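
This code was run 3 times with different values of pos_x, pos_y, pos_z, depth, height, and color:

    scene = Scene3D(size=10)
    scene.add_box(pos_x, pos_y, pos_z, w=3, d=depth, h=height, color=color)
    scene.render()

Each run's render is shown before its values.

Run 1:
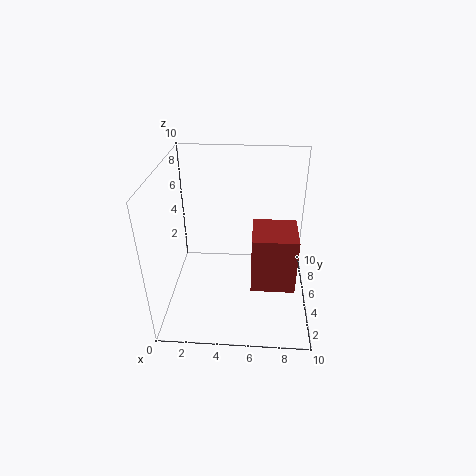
pos_x = 6, pos_y = 3, pos_z = 2, depth = 3, height = 4, color = 'brown'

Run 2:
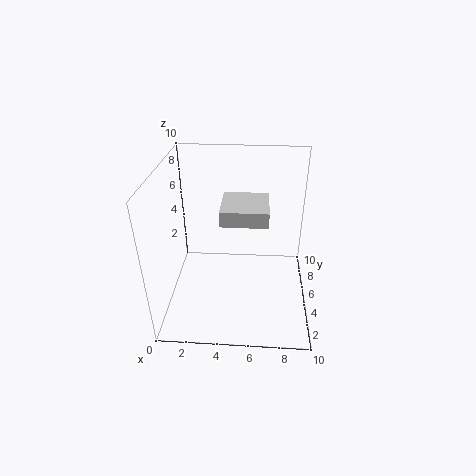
pos_x = 4, pos_y = 3, pos_z = 7, depth = 3, height = 1, color = 'lightgray'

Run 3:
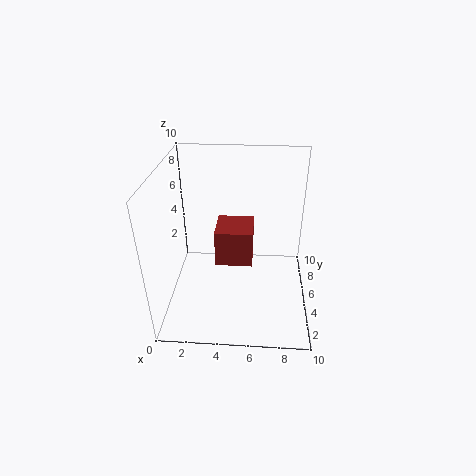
pos_x = 3, pos_y = 7, pos_z = 1, depth = 3, height = 3, color = 'brown'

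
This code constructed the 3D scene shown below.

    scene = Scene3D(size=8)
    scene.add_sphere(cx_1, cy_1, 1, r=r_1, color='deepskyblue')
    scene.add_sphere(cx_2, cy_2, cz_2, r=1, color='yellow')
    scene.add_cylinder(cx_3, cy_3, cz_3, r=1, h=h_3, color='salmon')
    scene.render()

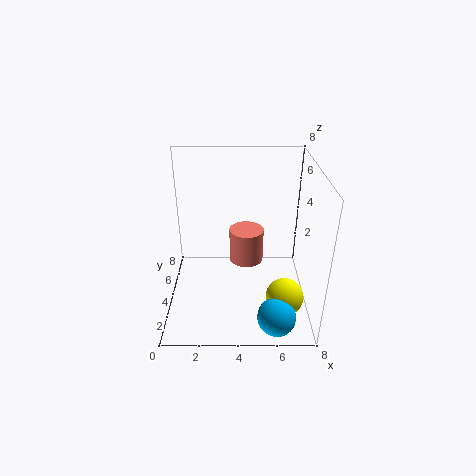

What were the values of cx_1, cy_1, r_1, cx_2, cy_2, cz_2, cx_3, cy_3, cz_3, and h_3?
cx_1 = 6; cy_1 = 1; r_1 = 1; cx_2 = 6.5; cy_2 = 2; cz_2 = 1.5; cx_3 = 4.5; cy_3 = 5; cz_3 = 2; h_3 = 2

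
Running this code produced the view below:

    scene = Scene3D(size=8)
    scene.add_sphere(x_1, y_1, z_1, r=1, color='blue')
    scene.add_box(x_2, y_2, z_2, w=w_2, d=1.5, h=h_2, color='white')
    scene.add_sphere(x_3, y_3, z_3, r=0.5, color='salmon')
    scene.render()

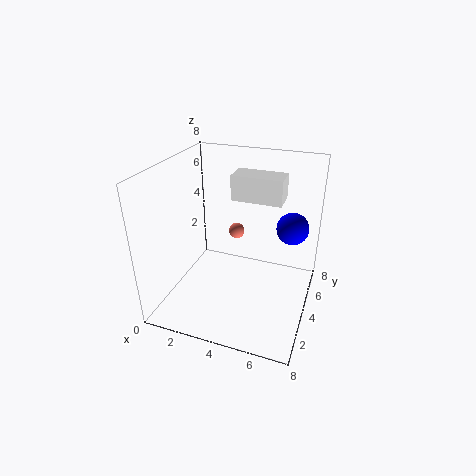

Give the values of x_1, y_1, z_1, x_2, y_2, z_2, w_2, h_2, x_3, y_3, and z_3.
x_1 = 6.5
y_1 = 7
z_1 = 3.5
x_2 = 3
y_2 = 5.5
z_2 = 5.5
w_2 = 3
h_2 = 1.5
x_3 = 3
y_3 = 6.5
z_3 = 3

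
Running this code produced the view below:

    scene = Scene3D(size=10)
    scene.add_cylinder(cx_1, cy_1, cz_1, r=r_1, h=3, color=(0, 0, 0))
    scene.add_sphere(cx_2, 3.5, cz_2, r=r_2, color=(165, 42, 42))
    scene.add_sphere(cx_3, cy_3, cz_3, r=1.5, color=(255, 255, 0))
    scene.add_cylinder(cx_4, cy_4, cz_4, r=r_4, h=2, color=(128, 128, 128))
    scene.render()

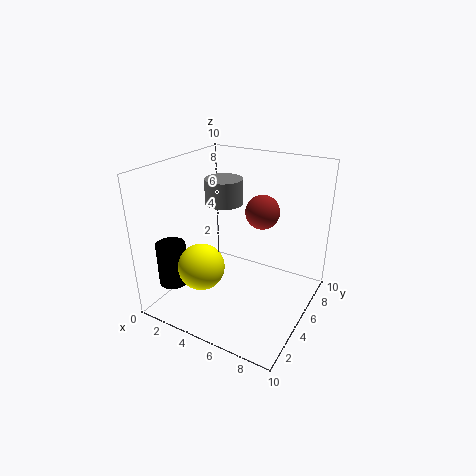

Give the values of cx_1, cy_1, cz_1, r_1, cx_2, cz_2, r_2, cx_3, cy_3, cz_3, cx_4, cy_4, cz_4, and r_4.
cx_1 = 1.5, cy_1 = 2, cz_1 = 2, r_1 = 1, cx_2 = 7.5, cz_2 = 8, r_2 = 1, cx_3 = 4, cy_3 = 2, cz_3 = 4, cx_4 = 2, cy_4 = 8, cz_4 = 6, r_4 = 1.5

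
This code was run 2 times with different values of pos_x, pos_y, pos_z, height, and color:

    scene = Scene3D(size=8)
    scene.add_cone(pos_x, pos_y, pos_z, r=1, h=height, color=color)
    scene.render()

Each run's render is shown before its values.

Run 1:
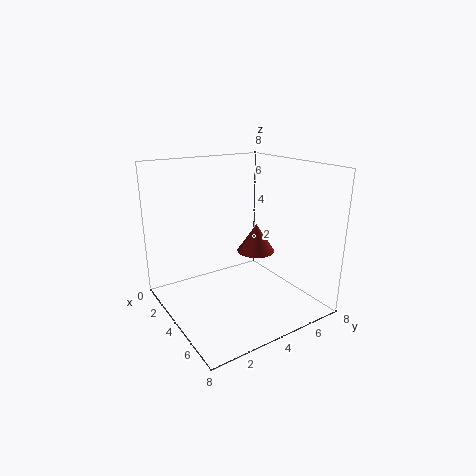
pos_x = 5
pos_y = 4.5
pos_z = 3.5
height = 1.5
color = 'brown'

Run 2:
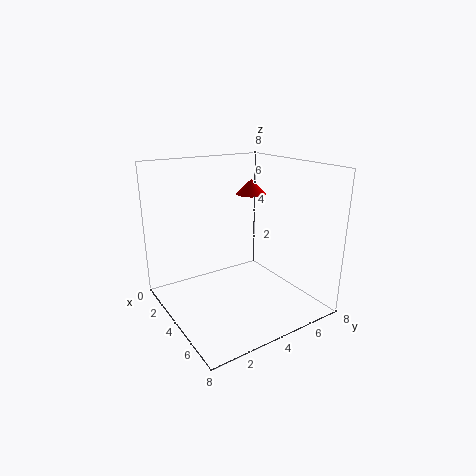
pos_x = 1
pos_y = 7
pos_z = 5.5
height = 1
color = 'red'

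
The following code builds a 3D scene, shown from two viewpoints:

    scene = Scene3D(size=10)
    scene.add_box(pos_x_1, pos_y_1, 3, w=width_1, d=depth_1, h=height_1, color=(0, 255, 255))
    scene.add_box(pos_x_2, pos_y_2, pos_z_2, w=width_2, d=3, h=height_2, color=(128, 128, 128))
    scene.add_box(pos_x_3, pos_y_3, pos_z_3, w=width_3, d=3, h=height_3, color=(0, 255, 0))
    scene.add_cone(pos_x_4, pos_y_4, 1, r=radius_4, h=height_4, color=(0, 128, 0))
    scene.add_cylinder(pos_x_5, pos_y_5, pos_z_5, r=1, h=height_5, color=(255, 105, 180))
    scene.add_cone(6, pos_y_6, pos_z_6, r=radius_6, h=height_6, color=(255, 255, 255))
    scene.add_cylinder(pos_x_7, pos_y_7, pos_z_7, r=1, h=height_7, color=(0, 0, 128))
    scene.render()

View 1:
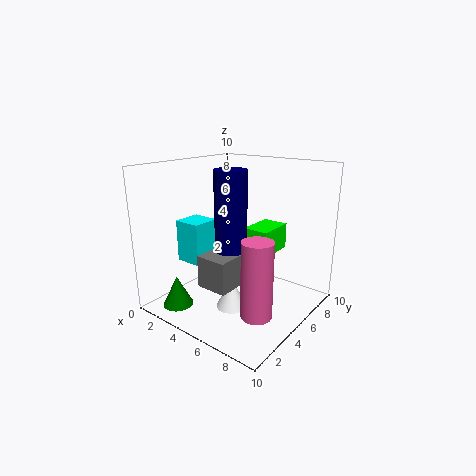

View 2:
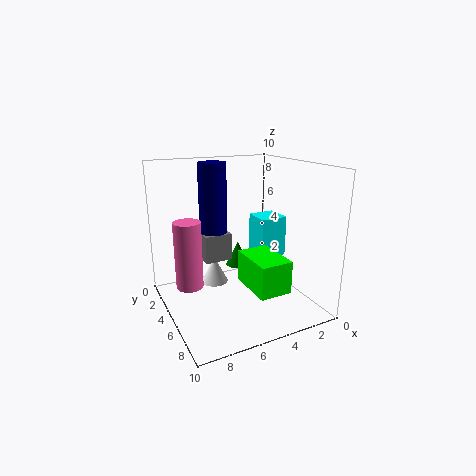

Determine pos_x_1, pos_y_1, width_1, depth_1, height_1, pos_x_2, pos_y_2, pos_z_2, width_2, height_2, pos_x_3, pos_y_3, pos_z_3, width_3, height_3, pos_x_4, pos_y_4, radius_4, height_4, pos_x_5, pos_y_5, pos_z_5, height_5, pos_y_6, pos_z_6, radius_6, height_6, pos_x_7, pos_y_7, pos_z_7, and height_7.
pos_x_1 = 1
pos_y_1 = 3
width_1 = 2
depth_1 = 2
height_1 = 3
pos_x_2 = 5
pos_y_2 = 1
pos_z_2 = 3
width_2 = 2
height_2 = 2
pos_x_3 = 4
pos_y_3 = 7
pos_z_3 = 3
width_3 = 2
height_3 = 2
pos_x_4 = 3
pos_y_4 = 1
radius_4 = 1
height_4 = 2
pos_x_5 = 8
pos_y_5 = 3
pos_z_5 = 1
height_5 = 5
pos_y_6 = 3
pos_z_6 = 1
radius_6 = 1
height_6 = 2
pos_x_7 = 6
pos_y_7 = 3
pos_z_7 = 5
height_7 = 5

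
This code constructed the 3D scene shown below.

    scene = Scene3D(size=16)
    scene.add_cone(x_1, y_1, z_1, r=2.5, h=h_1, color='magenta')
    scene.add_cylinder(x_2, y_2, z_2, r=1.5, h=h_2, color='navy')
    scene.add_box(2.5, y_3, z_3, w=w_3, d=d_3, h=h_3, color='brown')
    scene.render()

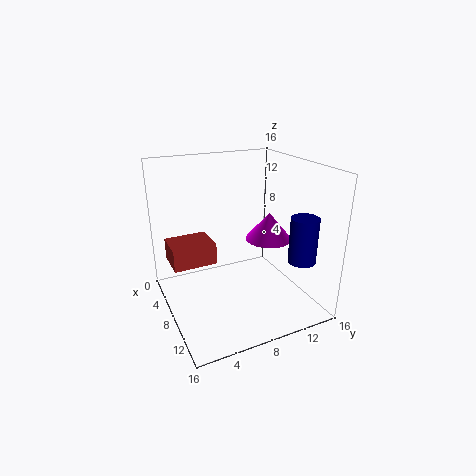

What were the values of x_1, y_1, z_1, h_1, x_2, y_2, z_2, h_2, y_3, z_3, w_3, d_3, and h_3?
x_1 = 9.5, y_1 = 11, z_1 = 8, h_1 = 3, x_2 = 12.5, y_2 = 13.5, z_2 = 6, h_2 = 5, y_3 = 1, z_3 = 4.5, w_3 = 4, d_3 = 5, h_3 = 2.5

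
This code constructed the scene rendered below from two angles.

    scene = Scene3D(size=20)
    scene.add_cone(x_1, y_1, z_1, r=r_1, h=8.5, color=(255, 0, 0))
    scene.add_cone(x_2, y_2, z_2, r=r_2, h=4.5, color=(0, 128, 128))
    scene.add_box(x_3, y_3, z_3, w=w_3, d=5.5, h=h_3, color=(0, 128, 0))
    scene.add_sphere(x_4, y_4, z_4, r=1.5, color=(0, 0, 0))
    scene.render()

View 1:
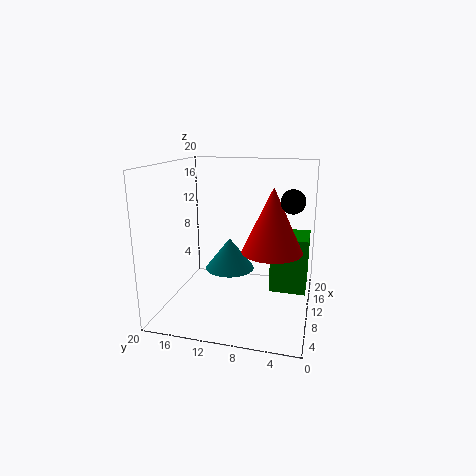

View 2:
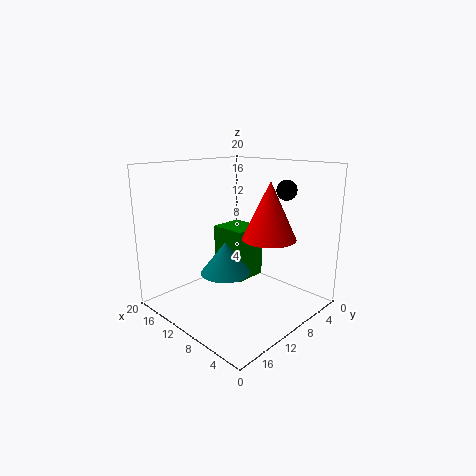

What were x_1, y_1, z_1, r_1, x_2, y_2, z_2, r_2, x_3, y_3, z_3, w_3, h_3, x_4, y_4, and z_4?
x_1 = 8.5, y_1 = 5, z_1 = 9, r_1 = 4, x_2 = 11, y_2 = 11.5, z_2 = 5, r_2 = 3.5, x_3 = 13.5, y_3 = 0.5, z_3 = 0.5, w_3 = 6, h_3 = 8.5, x_4 = 7.5, y_4 = 2.5, z_4 = 16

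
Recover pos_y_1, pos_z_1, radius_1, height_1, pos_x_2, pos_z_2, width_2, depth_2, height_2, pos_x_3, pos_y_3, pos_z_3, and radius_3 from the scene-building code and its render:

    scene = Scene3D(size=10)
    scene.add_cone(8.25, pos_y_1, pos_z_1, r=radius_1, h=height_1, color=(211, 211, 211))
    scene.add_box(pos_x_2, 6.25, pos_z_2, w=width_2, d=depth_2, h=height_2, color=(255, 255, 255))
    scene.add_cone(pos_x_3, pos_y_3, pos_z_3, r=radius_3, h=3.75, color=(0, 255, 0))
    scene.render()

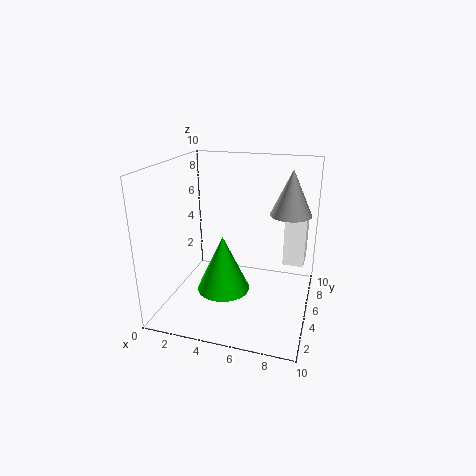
pos_y_1 = 7.25; pos_z_1 = 6.25; radius_1 = 1.5; height_1 = 3.25; pos_x_2 = 8; pos_z_2 = 2.75; width_2 = 1.5; depth_2 = 2.25; height_2 = 3.5; pos_x_3 = 4.5; pos_y_3 = 3.25; pos_z_3 = 2; radius_3 = 1.75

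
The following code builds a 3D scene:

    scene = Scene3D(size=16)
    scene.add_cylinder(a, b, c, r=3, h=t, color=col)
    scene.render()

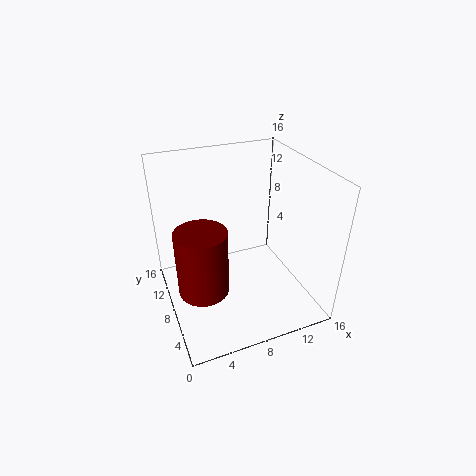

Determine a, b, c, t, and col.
a = 4, b = 9, c = 1, t = 8, col = 'maroon'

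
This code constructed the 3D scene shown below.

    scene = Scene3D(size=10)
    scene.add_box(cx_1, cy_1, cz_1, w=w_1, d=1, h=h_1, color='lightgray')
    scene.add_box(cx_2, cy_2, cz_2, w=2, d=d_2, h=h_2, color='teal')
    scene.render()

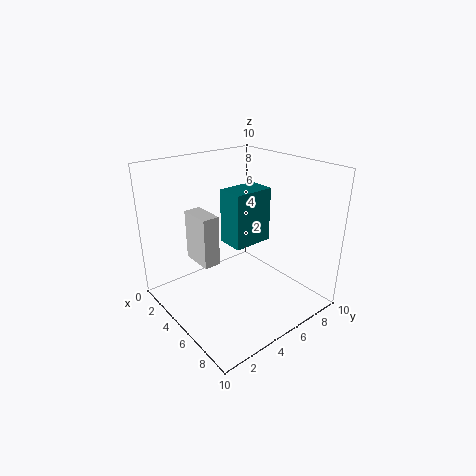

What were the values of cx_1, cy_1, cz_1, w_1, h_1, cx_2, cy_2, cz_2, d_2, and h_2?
cx_1 = 5; cy_1 = 1; cz_1 = 5; w_1 = 2; h_1 = 3; cx_2 = 3; cy_2 = 5; cz_2 = 4; d_2 = 3; h_2 = 4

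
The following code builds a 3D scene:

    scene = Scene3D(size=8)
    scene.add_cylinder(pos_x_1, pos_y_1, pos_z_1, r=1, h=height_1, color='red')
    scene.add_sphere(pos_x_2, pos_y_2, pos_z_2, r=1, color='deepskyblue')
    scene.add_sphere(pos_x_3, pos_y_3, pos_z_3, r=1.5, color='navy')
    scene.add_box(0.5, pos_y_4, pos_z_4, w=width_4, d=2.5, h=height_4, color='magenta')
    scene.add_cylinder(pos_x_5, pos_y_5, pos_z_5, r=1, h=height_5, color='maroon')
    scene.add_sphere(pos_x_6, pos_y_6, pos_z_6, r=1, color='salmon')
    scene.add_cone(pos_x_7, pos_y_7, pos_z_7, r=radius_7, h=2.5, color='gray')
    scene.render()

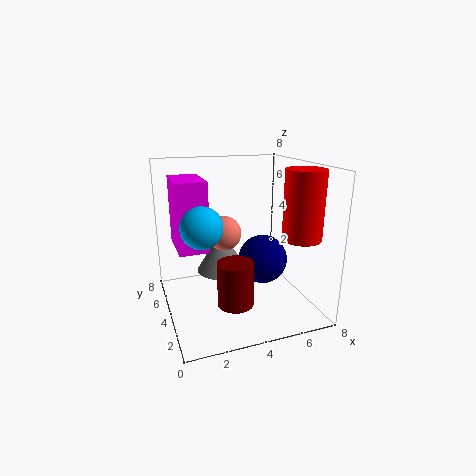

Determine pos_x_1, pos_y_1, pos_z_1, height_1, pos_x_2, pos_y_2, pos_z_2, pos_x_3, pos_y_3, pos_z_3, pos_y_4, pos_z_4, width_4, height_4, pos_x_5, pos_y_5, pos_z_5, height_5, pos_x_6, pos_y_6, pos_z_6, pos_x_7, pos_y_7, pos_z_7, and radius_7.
pos_x_1 = 6.5
pos_y_1 = 1.5
pos_z_1 = 4.5
height_1 = 3.5
pos_x_2 = 1.5
pos_y_2 = 2
pos_z_2 = 5.5
pos_x_3 = 6
pos_y_3 = 5
pos_z_3 = 2
pos_y_4 = 2.5
pos_z_4 = 4
width_4 = 1.5
height_4 = 3.5
pos_x_5 = 3.5
pos_y_5 = 3
pos_z_5 = 0.5
height_5 = 2.5
pos_x_6 = 3.5
pos_y_6 = 5
pos_z_6 = 4
pos_x_7 = 3.5
pos_y_7 = 5.5
pos_z_7 = 1.5
radius_7 = 1.5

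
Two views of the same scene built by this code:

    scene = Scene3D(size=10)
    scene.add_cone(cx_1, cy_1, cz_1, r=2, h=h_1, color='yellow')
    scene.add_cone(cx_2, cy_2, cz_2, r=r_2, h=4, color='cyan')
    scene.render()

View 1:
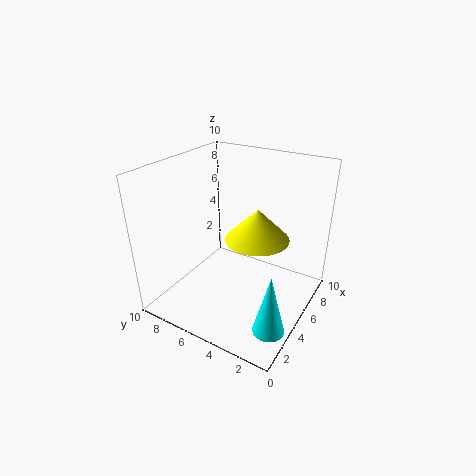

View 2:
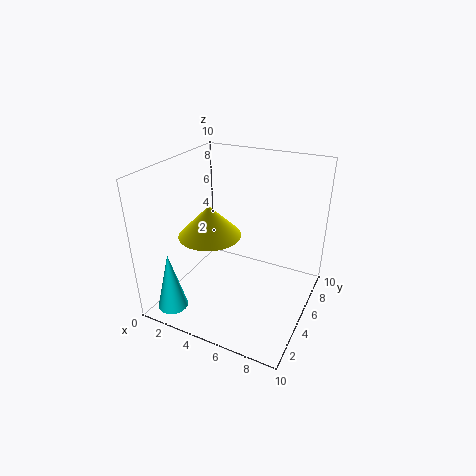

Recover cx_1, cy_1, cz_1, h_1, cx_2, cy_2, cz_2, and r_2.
cx_1 = 4
cy_1 = 3
cz_1 = 6
h_1 = 2
cx_2 = 2
cy_2 = 1
cz_2 = 1
r_2 = 1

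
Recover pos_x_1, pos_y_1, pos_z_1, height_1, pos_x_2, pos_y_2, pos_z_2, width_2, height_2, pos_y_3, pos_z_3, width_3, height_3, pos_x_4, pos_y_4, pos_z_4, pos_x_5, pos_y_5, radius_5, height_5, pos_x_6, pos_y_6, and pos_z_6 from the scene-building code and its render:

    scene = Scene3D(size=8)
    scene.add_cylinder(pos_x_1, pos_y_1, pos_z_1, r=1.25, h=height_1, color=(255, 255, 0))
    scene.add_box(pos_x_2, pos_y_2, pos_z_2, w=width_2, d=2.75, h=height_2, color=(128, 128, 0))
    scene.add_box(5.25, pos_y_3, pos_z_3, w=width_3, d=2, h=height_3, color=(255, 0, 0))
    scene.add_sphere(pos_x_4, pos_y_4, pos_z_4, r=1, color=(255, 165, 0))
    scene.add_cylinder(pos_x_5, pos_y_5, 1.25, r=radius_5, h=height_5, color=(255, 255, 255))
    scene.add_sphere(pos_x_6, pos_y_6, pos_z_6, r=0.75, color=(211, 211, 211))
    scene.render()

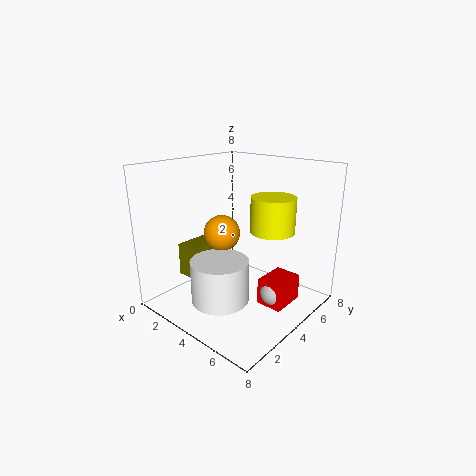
pos_x_1 = 5.25, pos_y_1 = 5.5, pos_z_1 = 4.25, height_1 = 2, pos_x_2 = 0.25, pos_y_2 = 2.75, pos_z_2 = 1, width_2 = 1.25, height_2 = 2, pos_y_3 = 4.25, pos_z_3 = 0.25, width_3 = 1.5, height_3 = 1.5, pos_x_4 = 3.25, pos_y_4 = 3.5, pos_z_4 = 4.25, pos_x_5 = 4.5, pos_y_5 = 2, radius_5 = 1.5, height_5 = 2.25, pos_x_6 = 6, pos_y_6 = 4.75, pos_z_6 = 1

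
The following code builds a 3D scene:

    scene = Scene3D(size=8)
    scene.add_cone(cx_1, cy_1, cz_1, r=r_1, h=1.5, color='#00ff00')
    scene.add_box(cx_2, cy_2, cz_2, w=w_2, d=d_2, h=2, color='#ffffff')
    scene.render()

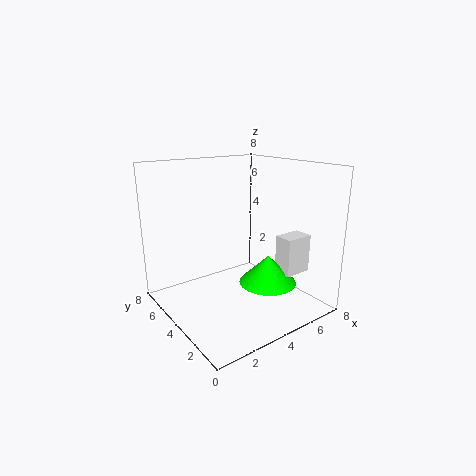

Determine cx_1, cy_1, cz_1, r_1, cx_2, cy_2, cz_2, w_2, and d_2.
cx_1 = 4.5; cy_1 = 2; cz_1 = 2; r_1 = 1.5; cx_2 = 5; cy_2 = 1; cz_2 = 2.5; w_2 = 1.5; d_2 = 1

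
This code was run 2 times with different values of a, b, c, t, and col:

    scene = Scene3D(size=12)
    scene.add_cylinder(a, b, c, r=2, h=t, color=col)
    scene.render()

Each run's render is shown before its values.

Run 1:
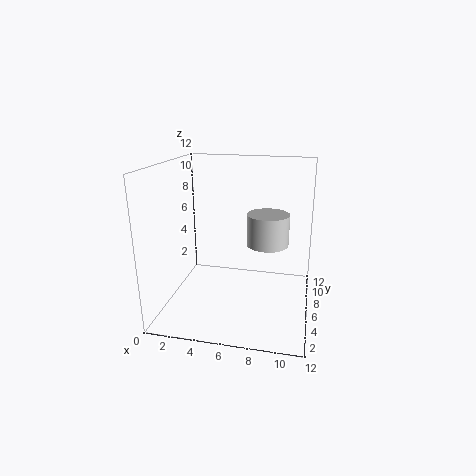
a = 8
b = 10
c = 4
t = 3
col = 'lightgray'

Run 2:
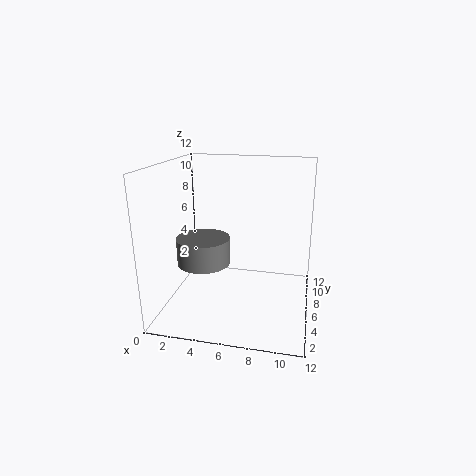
a = 4
b = 3
c = 5
t = 2
col = 'gray'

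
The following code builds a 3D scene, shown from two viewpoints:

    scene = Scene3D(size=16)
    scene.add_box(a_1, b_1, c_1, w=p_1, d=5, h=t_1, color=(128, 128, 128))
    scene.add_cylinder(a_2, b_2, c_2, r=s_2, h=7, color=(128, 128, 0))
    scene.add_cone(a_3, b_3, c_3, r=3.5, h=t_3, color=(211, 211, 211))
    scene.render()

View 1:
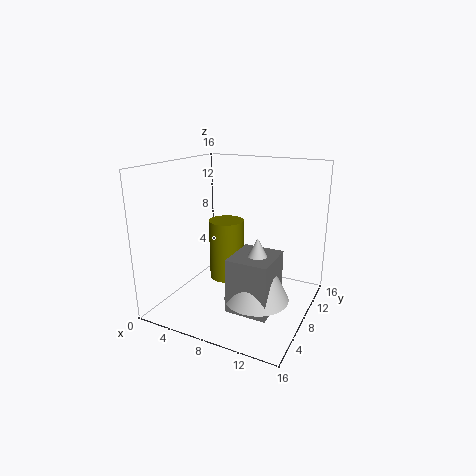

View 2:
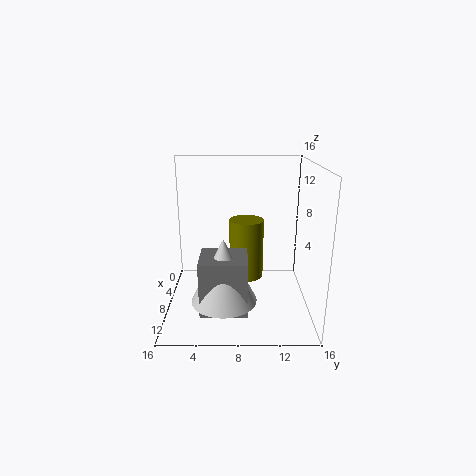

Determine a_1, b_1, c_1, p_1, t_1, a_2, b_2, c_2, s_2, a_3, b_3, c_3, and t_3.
a_1 = 8.5; b_1 = 4; c_1 = 1; p_1 = 4.5; t_1 = 6; a_2 = 6; b_2 = 9; c_2 = 2.5; s_2 = 2; a_3 = 11; b_3 = 6.5; c_3 = 2; t_3 = 7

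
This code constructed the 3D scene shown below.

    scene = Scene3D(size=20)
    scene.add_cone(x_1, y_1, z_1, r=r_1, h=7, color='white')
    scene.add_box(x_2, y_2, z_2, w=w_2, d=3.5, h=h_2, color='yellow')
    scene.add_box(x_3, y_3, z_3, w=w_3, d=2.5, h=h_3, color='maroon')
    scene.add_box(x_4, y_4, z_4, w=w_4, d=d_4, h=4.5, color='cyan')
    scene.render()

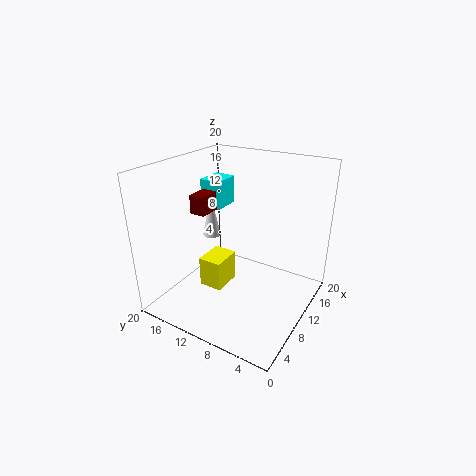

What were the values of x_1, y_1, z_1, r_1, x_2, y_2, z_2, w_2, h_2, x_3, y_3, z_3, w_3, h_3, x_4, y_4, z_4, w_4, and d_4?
x_1 = 15.5, y_1 = 18.5, z_1 = 6, r_1 = 1.5, x_2 = 8, y_2 = 12, z_2 = 1.5, w_2 = 4.5, h_2 = 4.5, x_3 = 11.5, y_3 = 17, z_3 = 11, w_3 = 5.5, h_3 = 3, x_4 = 15, y_4 = 16.5, z_4 = 11, w_4 = 4.5, d_4 = 3.5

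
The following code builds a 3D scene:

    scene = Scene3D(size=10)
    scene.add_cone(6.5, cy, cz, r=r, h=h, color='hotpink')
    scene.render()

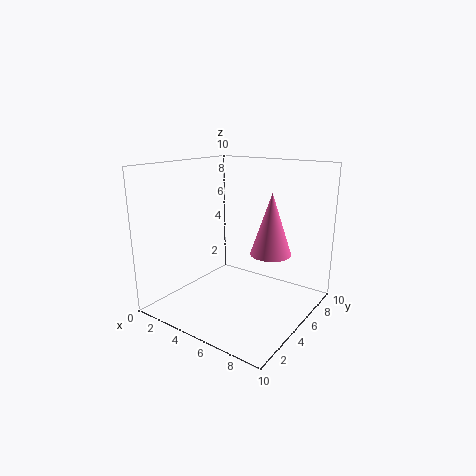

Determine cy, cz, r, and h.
cy = 7, cz = 3.5, r = 1.5, h = 4.5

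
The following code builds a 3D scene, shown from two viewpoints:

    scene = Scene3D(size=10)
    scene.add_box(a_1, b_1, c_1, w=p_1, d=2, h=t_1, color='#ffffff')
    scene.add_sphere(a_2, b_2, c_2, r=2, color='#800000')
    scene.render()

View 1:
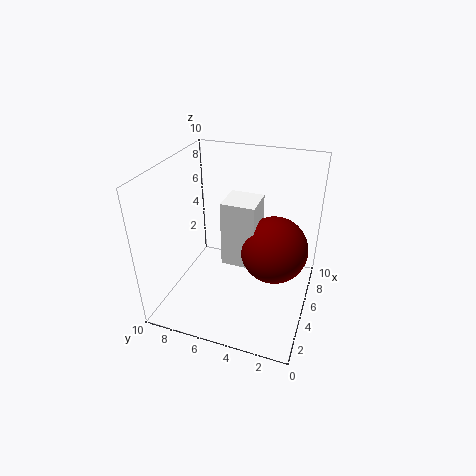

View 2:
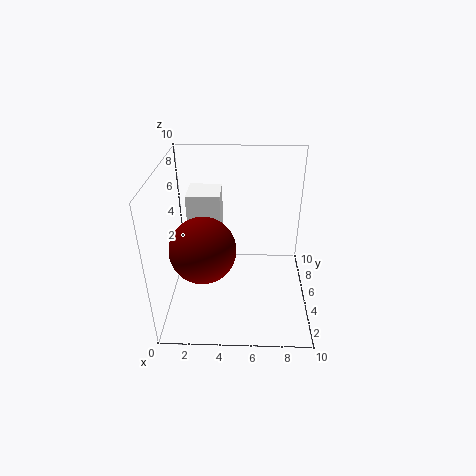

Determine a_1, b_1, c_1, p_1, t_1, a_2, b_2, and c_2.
a_1 = 2, b_1 = 3, c_1 = 5, p_1 = 2, t_1 = 4, a_2 = 3, b_2 = 2, c_2 = 6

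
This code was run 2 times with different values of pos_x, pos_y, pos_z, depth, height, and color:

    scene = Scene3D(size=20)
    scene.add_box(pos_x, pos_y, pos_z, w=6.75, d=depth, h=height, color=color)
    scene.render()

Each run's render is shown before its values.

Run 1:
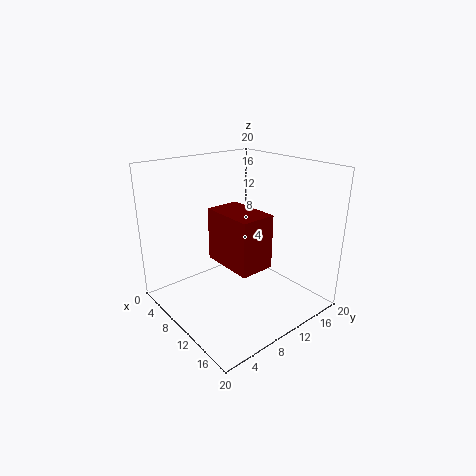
pos_x = 11, pos_y = 4.5, pos_z = 9.25, depth = 4.25, height = 6.5, color = 'maroon'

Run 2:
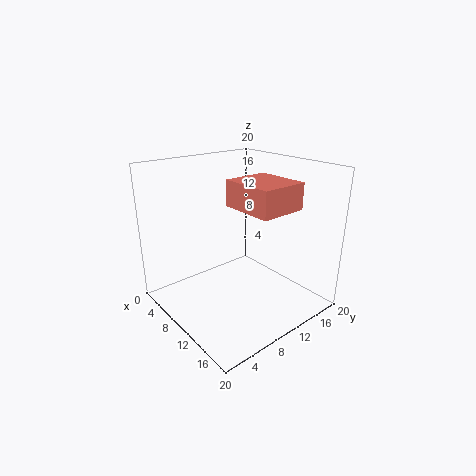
pos_x = 11.75, pos_y = 6.75, pos_z = 15.75, depth = 6, height = 3.25, color = 'salmon'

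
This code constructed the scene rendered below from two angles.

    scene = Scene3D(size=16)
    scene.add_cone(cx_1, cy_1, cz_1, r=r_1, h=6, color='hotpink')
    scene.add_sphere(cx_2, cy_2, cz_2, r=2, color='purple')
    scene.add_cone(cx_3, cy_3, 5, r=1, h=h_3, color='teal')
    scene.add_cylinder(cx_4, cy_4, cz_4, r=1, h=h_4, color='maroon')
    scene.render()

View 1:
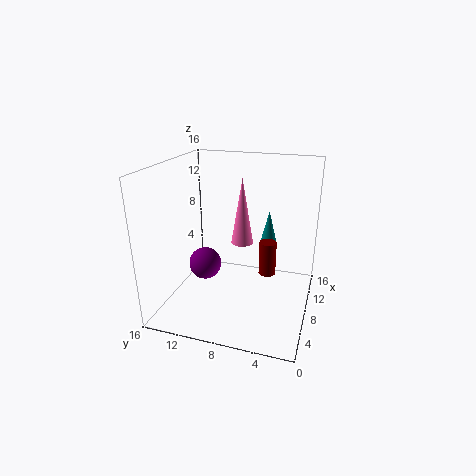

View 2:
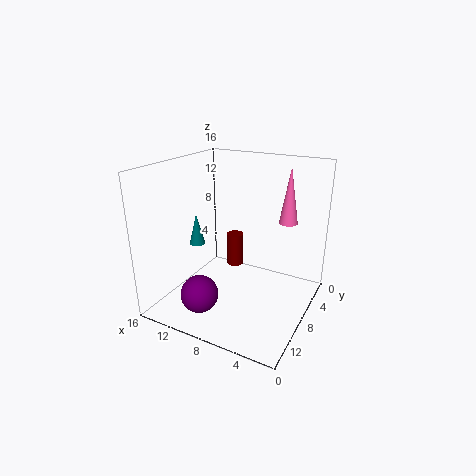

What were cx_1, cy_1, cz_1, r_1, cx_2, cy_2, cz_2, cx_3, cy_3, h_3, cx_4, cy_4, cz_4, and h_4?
cx_1 = 3
cy_1 = 6
cz_1 = 10
r_1 = 1
cx_2 = 10
cy_2 = 13
cz_2 = 3
cx_3 = 15
cy_3 = 6
h_3 = 4
cx_4 = 10
cy_4 = 5
cz_4 = 3
h_4 = 4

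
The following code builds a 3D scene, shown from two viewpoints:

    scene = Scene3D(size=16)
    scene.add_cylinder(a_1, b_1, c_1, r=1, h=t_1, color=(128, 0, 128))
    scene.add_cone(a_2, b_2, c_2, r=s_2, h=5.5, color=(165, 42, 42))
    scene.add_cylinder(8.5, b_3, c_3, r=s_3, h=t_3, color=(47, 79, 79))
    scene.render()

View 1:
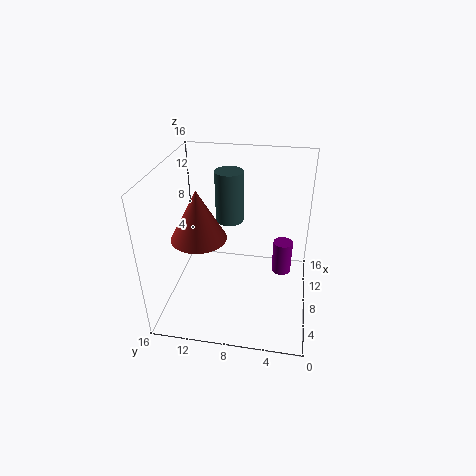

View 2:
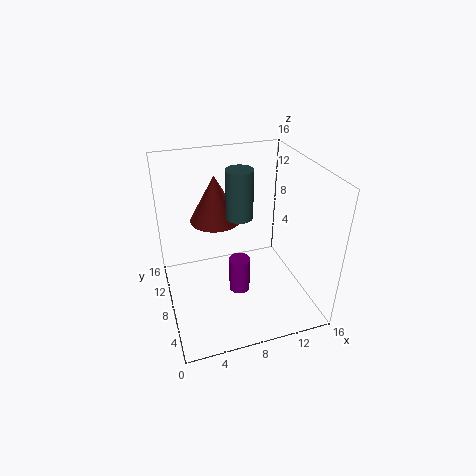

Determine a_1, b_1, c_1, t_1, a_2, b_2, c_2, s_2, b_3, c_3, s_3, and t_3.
a_1 = 6.5; b_1 = 3; c_1 = 5.5; t_1 = 3.5; a_2 = 6.5; b_2 = 12; c_2 = 8.5; s_2 = 3; b_3 = 9; c_3 = 10; s_3 = 1.5; t_3 = 5.5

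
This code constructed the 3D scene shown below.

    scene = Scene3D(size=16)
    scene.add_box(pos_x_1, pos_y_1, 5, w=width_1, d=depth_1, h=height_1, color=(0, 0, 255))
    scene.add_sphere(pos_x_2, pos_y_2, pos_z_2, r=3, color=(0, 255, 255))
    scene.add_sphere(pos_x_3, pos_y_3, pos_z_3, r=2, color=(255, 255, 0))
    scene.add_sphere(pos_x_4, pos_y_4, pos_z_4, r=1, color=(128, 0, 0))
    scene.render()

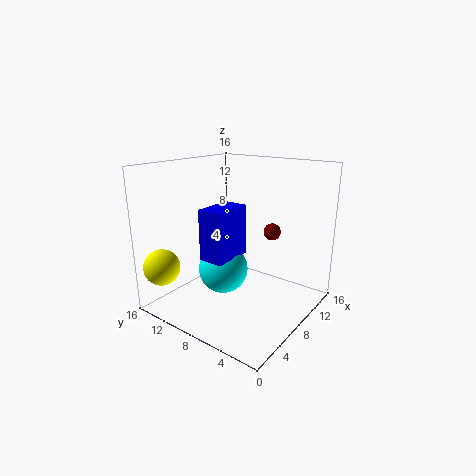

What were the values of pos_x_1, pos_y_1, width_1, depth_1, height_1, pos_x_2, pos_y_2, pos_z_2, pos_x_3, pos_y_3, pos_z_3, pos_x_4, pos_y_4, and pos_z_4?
pos_x_1 = 6
pos_y_1 = 9
width_1 = 5
depth_1 = 3
height_1 = 6
pos_x_2 = 9
pos_y_2 = 11
pos_z_2 = 3
pos_x_3 = 2
pos_y_3 = 14
pos_z_3 = 5
pos_x_4 = 12
pos_y_4 = 6
pos_z_4 = 8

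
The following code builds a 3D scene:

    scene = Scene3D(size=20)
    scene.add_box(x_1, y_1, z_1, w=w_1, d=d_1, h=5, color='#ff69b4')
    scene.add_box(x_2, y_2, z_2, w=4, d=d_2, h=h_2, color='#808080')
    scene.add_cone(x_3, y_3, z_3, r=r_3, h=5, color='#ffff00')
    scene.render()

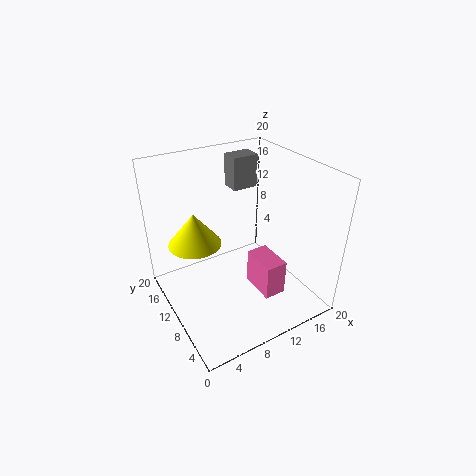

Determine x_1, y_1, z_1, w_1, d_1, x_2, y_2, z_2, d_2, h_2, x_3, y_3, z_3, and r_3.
x_1 = 11
y_1 = 4
z_1 = 3
w_1 = 3
d_1 = 5
x_2 = 13
y_2 = 16
z_2 = 14
d_2 = 3
h_2 = 5
x_3 = 6
y_3 = 16
z_3 = 7
r_3 = 4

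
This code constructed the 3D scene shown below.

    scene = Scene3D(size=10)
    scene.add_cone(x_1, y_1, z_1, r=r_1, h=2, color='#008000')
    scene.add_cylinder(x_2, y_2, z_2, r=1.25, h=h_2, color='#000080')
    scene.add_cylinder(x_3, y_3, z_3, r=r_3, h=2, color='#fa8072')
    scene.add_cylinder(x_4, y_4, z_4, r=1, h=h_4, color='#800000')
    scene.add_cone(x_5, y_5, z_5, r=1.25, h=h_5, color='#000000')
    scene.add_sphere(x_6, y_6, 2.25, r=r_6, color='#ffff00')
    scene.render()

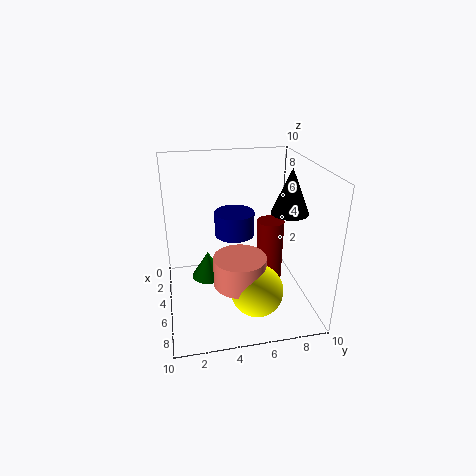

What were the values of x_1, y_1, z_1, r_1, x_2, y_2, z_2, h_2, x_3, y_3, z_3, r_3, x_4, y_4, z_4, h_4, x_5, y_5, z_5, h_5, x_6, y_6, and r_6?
x_1 = 3.5
y_1 = 3
z_1 = 1.25
r_1 = 1.25
x_2 = 6.25
y_2 = 4.5
z_2 = 6
h_2 = 1.5
x_3 = 6.75
y_3 = 4.75
z_3 = 2.5
r_3 = 1.75
x_4 = 3.75
y_4 = 7.75
z_4 = 0.75
h_4 = 4.75
x_5 = 6
y_5 = 8.25
z_5 = 7
h_5 = 3
x_6 = 7.5
y_6 = 5.75
r_6 = 1.75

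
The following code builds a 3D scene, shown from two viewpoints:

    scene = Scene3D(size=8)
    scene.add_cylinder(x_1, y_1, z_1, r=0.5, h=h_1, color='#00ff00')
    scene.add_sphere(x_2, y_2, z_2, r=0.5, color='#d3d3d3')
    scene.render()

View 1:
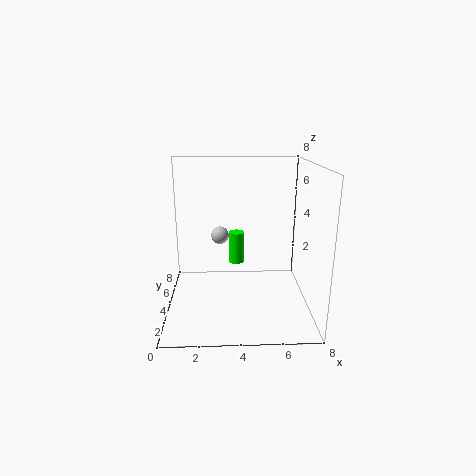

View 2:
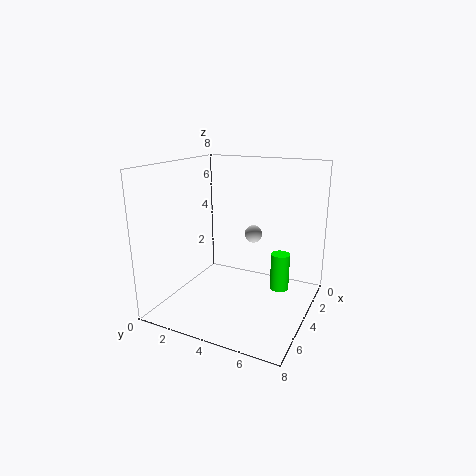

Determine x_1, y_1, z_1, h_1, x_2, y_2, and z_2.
x_1 = 4
y_1 = 6.5
z_1 = 1.5
h_1 = 2
x_2 = 3
y_2 = 4.5
z_2 = 4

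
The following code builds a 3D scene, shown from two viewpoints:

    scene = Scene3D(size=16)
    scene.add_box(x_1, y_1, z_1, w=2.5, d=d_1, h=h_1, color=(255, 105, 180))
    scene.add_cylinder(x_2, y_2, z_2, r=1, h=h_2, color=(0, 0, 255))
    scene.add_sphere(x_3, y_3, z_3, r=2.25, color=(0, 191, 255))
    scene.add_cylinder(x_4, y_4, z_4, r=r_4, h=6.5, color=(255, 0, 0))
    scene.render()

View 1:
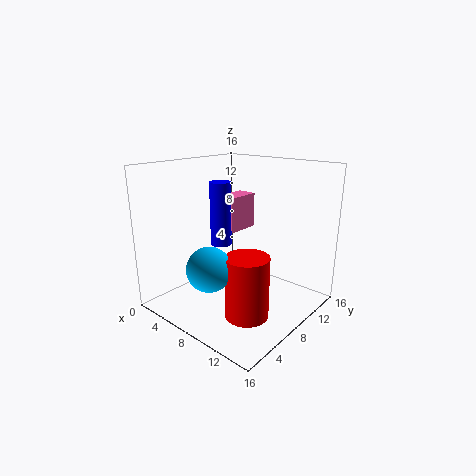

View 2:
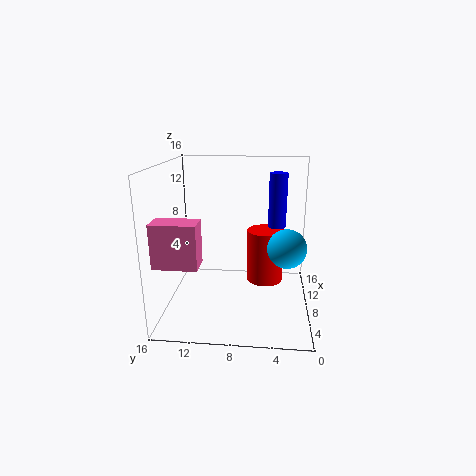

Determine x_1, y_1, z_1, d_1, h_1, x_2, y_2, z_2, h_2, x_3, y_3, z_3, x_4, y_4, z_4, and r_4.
x_1 = 1.75
y_1 = 11.25
z_1 = 6.75
d_1 = 4.5
h_1 = 4.5
x_2 = 9.5
y_2 = 3.75
z_2 = 9
h_2 = 6
x_3 = 9
y_3 = 2.5
z_3 = 6.5
x_4 = 11.75
y_4 = 5
z_4 = 1.25
r_4 = 2.25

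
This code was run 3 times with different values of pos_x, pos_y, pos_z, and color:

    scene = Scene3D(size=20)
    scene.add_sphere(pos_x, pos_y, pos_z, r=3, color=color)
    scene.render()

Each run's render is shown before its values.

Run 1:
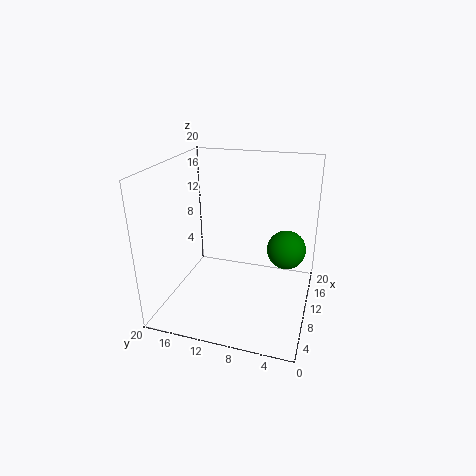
pos_x = 16
pos_y = 4
pos_z = 6
color = 'green'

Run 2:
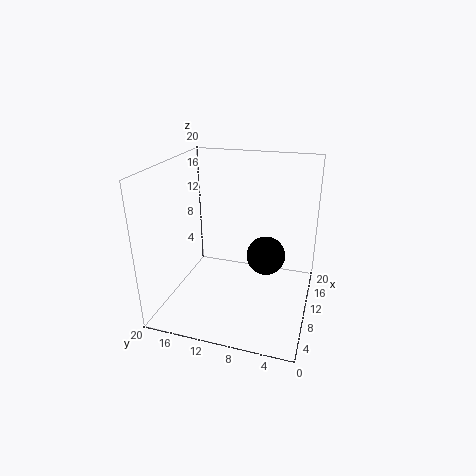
pos_x = 15
pos_y = 7
pos_z = 5
color = 'black'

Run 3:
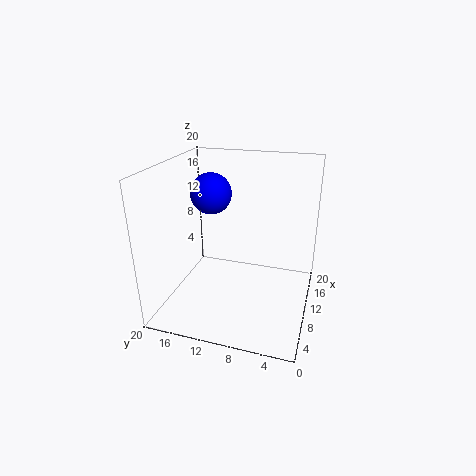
pos_x = 13
pos_y = 15
pos_z = 15
color = 'blue'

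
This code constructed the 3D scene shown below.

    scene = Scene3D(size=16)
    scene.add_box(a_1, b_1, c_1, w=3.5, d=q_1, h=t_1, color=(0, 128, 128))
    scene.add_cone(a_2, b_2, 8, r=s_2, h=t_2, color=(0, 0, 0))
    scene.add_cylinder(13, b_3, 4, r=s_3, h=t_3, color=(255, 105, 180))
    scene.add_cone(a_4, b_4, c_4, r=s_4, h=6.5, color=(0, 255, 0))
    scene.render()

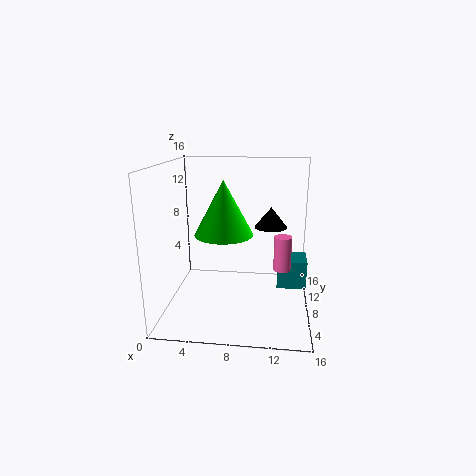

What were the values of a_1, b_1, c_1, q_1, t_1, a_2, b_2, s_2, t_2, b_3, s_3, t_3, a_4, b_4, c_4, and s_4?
a_1 = 12.5; b_1 = 10; c_1 = 1; q_1 = 3.5; t_1 = 3.5; a_2 = 11.5; b_2 = 12.5; s_2 = 2; t_2 = 2.5; b_3 = 9; s_3 = 1; t_3 = 4; a_4 = 6; b_4 = 10.5; c_4 = 7.5; s_4 = 3.5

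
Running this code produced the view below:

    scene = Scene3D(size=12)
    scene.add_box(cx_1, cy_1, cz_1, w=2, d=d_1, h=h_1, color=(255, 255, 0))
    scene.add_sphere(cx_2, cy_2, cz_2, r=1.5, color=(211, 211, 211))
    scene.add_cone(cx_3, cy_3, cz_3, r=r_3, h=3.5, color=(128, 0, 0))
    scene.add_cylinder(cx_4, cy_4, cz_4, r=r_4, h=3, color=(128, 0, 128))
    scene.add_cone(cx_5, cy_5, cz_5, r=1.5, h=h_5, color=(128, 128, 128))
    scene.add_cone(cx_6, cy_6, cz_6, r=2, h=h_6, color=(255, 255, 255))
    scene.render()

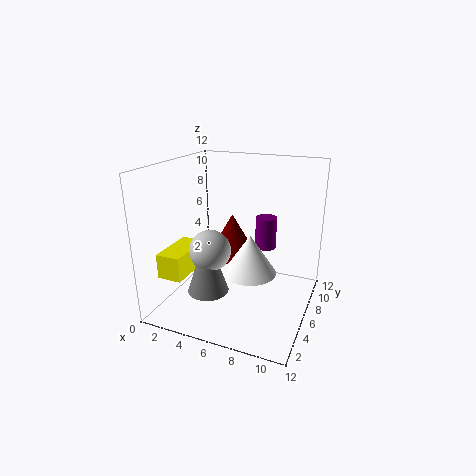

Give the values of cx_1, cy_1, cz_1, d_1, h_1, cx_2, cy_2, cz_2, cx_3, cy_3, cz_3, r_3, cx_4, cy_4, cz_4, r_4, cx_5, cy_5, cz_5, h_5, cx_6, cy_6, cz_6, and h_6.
cx_1 = 1, cy_1 = 1.5, cz_1 = 3.5, d_1 = 4, h_1 = 2, cx_2 = 5.5, cy_2 = 2, cz_2 = 6.5, cx_3 = 5.5, cy_3 = 6, cz_3 = 4.5, r_3 = 2, cx_4 = 7, cy_4 = 10.5, cz_4 = 3.5, r_4 = 1, cx_5 = 5.5, cy_5 = 1.5, cz_5 = 3.5, h_5 = 4.5, cx_6 = 8, cy_6 = 3.5, cz_6 = 4.5, h_6 = 3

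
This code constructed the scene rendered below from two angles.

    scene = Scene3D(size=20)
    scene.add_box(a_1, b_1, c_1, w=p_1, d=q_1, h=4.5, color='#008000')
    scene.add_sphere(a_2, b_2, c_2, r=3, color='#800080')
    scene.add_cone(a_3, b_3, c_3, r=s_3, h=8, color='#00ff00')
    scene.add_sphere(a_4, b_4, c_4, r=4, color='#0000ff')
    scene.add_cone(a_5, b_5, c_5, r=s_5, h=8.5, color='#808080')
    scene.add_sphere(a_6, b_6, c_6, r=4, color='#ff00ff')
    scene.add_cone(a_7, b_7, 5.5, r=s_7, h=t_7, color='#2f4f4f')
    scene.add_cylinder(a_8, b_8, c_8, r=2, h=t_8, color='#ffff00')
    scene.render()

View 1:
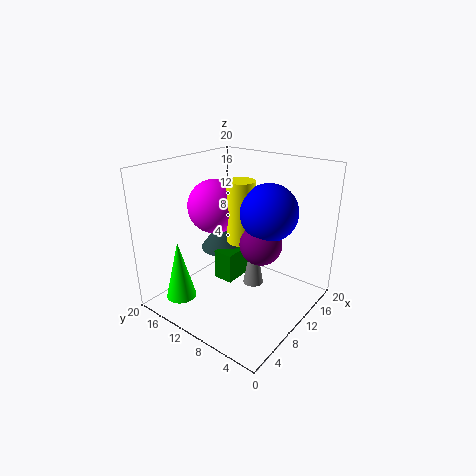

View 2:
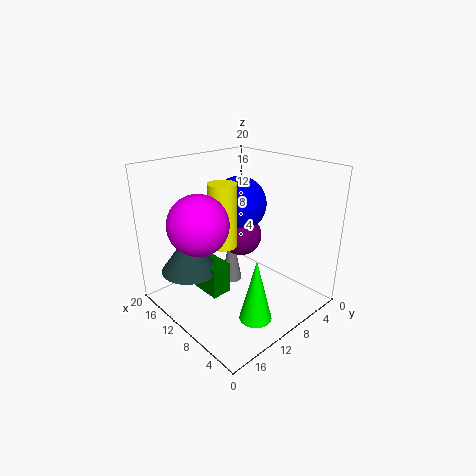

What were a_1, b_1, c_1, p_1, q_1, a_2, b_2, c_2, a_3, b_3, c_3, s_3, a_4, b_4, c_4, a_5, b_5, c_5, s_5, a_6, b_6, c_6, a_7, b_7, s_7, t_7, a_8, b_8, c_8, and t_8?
a_1 = 10
b_1 = 11.5
c_1 = 2
p_1 = 5.5
q_1 = 3
a_2 = 12
b_2 = 7.5
c_2 = 9
a_3 = 2.5
b_3 = 14
c_3 = 3
s_3 = 2
a_4 = 13
b_4 = 7
c_4 = 13.5
a_5 = 12.5
b_5 = 9
c_5 = 2
s_5 = 1.5
a_6 = 11.5
b_6 = 15.5
c_6 = 13
a_7 = 14
b_7 = 15.5
s_7 = 4
t_7 = 5.5
a_8 = 12
b_8 = 11
c_8 = 8.5
t_8 = 9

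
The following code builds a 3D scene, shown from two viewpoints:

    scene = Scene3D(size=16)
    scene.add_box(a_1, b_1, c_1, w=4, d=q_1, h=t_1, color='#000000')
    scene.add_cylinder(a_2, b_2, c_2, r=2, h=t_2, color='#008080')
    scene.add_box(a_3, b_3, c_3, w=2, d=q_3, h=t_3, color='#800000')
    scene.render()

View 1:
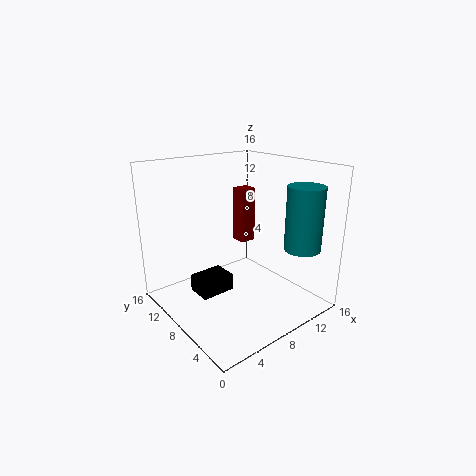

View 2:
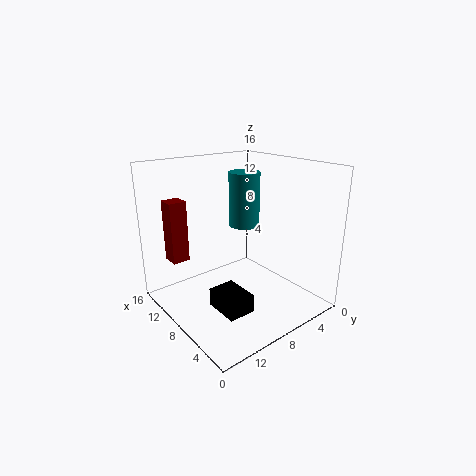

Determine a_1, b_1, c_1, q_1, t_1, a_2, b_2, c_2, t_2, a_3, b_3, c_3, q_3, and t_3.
a_1 = 4
b_1 = 9
c_1 = 1
q_1 = 3
t_1 = 2
a_2 = 13
b_2 = 3
c_2 = 7
t_2 = 7
a_3 = 12
b_3 = 12
c_3 = 5
q_3 = 2
t_3 = 7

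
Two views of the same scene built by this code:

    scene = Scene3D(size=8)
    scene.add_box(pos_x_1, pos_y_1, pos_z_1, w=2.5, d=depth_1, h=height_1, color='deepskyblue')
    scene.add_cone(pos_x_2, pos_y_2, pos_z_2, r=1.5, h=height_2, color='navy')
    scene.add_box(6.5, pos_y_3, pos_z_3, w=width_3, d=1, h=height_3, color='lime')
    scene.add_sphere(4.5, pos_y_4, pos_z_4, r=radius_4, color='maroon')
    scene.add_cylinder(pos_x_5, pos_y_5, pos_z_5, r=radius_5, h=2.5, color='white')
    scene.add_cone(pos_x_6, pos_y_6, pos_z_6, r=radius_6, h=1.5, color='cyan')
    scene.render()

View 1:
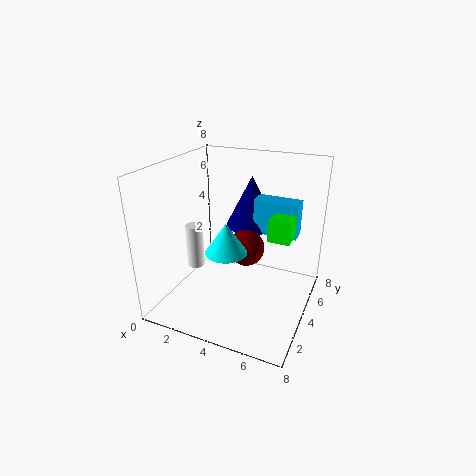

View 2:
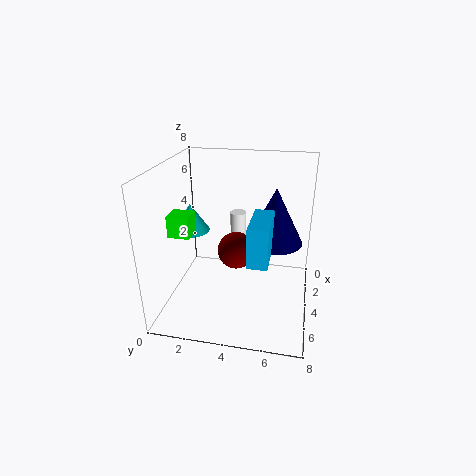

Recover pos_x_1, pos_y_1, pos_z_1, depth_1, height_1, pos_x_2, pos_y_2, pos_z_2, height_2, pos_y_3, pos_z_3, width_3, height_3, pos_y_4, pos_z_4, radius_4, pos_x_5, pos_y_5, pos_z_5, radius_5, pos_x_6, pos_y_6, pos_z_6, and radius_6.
pos_x_1 = 4.5; pos_y_1 = 5; pos_z_1 = 4; depth_1 = 1; height_1 = 2; pos_x_2 = 4; pos_y_2 = 6; pos_z_2 = 4; height_2 = 3; pos_y_3 = 1.5; pos_z_3 = 5.5; width_3 = 1; height_3 = 1; pos_y_4 = 4; pos_z_4 = 3.5; radius_4 = 1; pos_x_5 = 1.5; pos_y_5 = 3.5; pos_z_5 = 2; radius_5 = 0.5; pos_x_6 = 4.5; pos_y_6 = 1.5; pos_z_6 = 4.5; radius_6 = 1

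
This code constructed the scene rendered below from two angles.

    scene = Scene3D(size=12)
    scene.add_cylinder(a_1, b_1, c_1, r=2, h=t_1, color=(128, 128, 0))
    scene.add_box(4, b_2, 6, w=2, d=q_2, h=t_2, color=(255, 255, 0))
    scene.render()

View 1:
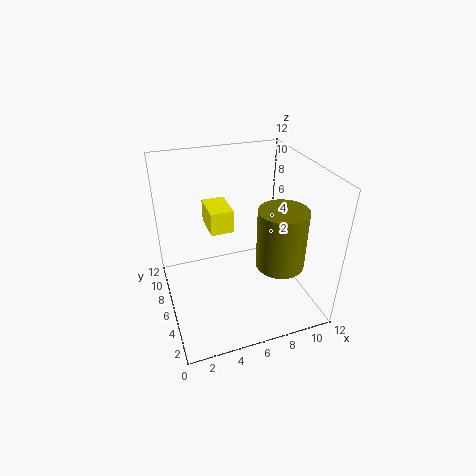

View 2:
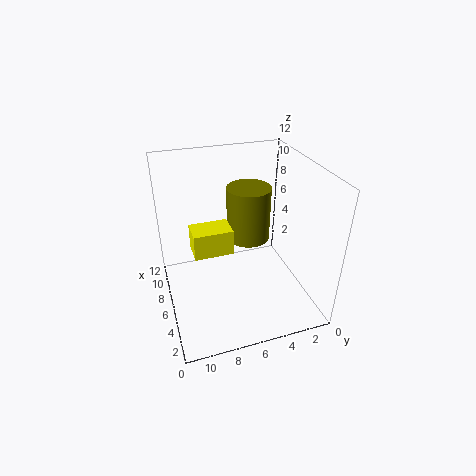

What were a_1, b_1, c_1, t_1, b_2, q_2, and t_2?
a_1 = 9, b_1 = 4, c_1 = 4, t_1 = 5, b_2 = 7, q_2 = 3, t_2 = 2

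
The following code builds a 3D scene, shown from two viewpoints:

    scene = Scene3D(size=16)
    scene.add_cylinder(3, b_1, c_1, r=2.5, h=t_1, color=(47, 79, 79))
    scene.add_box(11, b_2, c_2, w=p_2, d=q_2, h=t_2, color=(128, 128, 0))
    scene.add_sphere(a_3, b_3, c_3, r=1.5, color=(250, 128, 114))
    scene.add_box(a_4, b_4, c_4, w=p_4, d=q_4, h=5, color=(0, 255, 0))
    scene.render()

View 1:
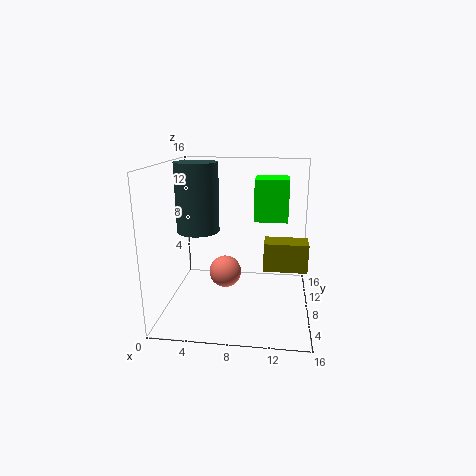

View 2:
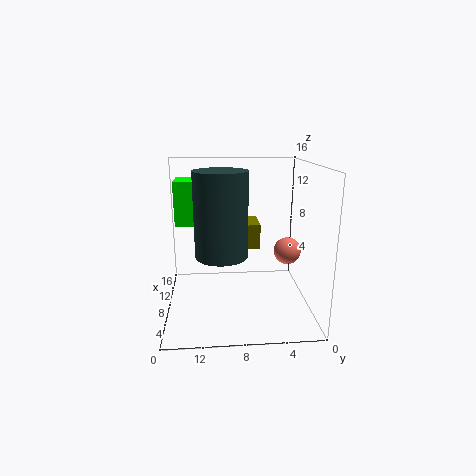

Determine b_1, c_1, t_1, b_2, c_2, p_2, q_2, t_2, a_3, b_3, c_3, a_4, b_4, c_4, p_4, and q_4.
b_1 = 10, c_1 = 8, t_1 = 8, b_2 = 5, c_2 = 5.5, p_2 = 4.5, q_2 = 2.5, t_2 = 3, a_3 = 7.5, b_3 = 2.5, c_3 = 6.5, a_4 = 9.5, b_4 = 11, c_4 = 9, p_4 = 4, q_4 = 4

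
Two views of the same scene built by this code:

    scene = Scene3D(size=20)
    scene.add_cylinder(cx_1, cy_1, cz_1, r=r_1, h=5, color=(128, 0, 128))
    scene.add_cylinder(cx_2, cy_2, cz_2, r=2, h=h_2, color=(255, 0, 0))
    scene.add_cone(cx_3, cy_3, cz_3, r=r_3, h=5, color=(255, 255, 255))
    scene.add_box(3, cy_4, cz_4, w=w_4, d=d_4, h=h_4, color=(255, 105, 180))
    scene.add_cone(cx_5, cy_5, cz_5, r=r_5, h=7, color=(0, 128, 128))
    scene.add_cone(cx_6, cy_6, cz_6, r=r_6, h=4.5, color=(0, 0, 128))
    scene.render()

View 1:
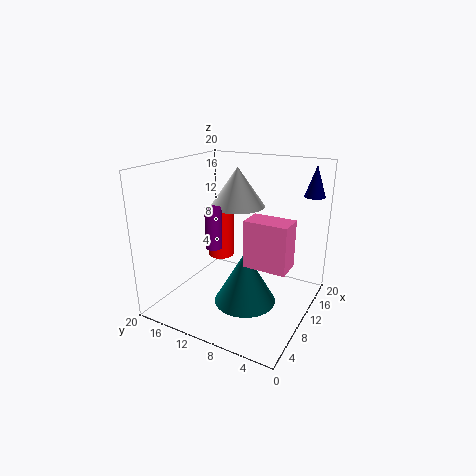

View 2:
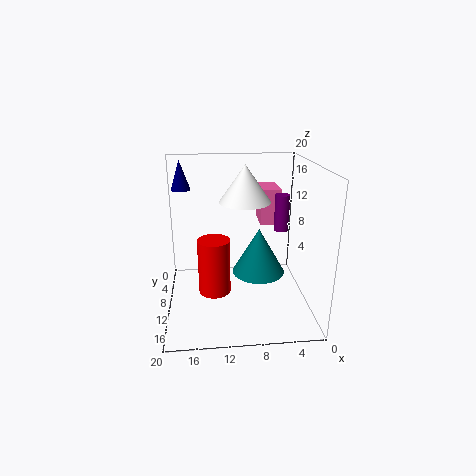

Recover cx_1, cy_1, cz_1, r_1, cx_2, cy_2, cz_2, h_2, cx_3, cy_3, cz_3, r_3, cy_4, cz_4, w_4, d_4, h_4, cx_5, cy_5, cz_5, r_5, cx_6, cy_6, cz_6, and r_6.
cx_1 = 4, cy_1 = 10, cz_1 = 11, r_1 = 1, cx_2 = 13.5, cy_2 = 15, cz_2 = 5, h_2 = 7, cx_3 = 9, cy_3 = 9.5, cz_3 = 15, r_3 = 3.5, cy_4 = 0.5, cz_4 = 10, w_4 = 3, d_4 = 5, h_4 = 5.5, cx_5 = 6.5, cy_5 = 7, cz_5 = 3, r_5 = 4, cx_6 = 18, cy_6 = 2, cz_6 = 15, r_6 = 1.5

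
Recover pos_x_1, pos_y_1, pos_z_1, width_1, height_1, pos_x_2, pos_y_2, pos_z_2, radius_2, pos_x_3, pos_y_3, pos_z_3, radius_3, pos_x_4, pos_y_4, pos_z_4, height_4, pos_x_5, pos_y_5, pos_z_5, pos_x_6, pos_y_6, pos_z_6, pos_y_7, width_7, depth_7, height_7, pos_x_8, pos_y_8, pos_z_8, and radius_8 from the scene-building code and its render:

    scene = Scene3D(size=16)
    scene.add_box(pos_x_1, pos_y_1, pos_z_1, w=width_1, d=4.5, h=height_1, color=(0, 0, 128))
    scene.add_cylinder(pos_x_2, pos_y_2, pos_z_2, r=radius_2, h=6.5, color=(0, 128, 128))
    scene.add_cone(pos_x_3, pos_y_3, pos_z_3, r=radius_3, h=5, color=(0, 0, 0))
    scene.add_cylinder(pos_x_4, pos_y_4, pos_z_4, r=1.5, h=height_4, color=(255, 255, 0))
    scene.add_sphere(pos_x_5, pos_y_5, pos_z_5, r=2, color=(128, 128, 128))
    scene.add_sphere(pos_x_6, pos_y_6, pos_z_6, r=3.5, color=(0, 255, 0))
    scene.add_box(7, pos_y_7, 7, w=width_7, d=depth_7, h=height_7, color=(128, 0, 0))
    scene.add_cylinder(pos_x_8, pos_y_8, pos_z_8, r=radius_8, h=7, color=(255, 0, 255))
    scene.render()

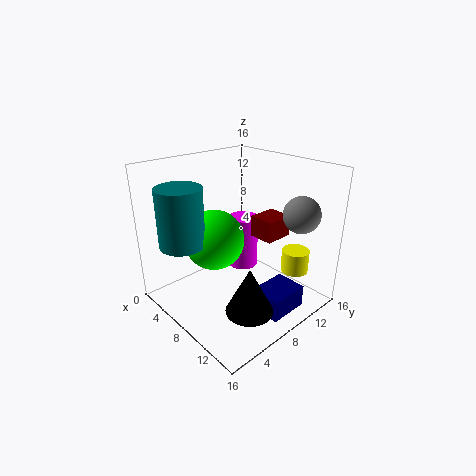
pos_x_1 = 11, pos_y_1 = 7.5, pos_z_1 = 0.5, width_1 = 3.5, height_1 = 2.5, pos_x_2 = 4.5, pos_y_2 = 3, pos_z_2 = 7.5, radius_2 = 2.5, pos_x_3 = 12.5, pos_y_3 = 5.5, pos_z_3 = 2, radius_3 = 2.5, pos_x_4 = 13, pos_y_4 = 12, pos_z_4 = 4.5, height_4 = 2.5, pos_x_5 = 13, pos_y_5 = 12.5, pos_z_5 = 11, pos_x_6 = 5, pos_y_6 = 7, pos_z_6 = 7, pos_y_7 = 11, width_7 = 3, depth_7 = 3.5, height_7 = 2.5, pos_x_8 = 3, pos_y_8 = 13.5, pos_z_8 = 0.5, radius_8 = 2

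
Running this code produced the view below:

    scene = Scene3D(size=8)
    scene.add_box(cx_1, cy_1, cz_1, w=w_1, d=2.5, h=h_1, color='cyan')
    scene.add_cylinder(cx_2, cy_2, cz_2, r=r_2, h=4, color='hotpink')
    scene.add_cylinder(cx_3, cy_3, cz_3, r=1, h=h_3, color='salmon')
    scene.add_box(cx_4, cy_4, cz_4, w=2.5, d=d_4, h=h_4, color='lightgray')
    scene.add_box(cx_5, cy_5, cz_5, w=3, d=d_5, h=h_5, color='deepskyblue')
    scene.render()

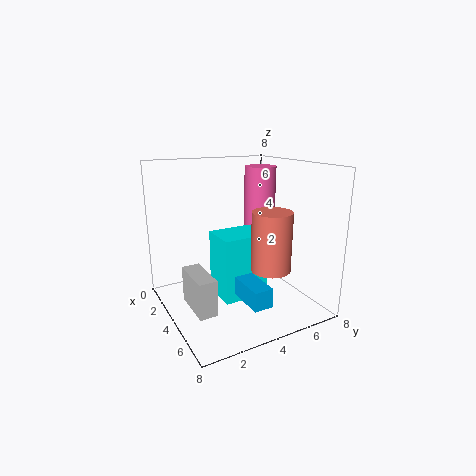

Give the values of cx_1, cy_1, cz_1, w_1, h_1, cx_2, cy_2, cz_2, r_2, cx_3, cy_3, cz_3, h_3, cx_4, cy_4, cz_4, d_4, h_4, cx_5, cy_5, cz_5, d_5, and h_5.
cx_1 = 3.5
cy_1 = 2.5
cz_1 = 1
w_1 = 2
h_1 = 3.5
cx_2 = 1.5
cy_2 = 7
cz_2 = 3.5
r_2 = 1
cx_3 = 6.5
cy_3 = 4.5
cz_3 = 3
h_3 = 3
cx_4 = 3
cy_4 = 1
cz_4 = 0.5
d_4 = 1
h_4 = 2
cx_5 = 4.5
cy_5 = 3
cz_5 = 1.5
d_5 = 1
h_5 = 1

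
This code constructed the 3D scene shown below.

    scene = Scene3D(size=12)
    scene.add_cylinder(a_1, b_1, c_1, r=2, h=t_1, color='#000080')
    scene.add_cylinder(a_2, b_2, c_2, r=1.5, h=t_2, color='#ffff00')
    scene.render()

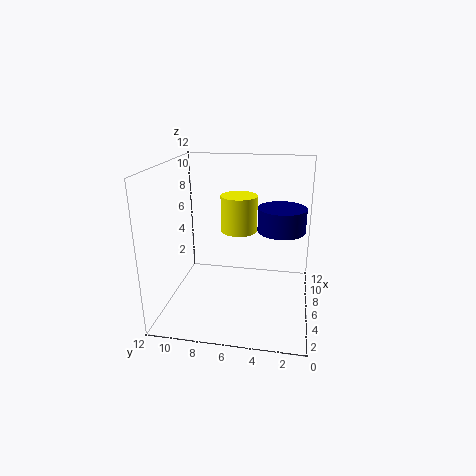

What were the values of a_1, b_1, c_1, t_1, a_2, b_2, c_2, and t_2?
a_1 = 7
b_1 = 2.5
c_1 = 6.5
t_1 = 2
a_2 = 6.5
b_2 = 6
c_2 = 6.5
t_2 = 3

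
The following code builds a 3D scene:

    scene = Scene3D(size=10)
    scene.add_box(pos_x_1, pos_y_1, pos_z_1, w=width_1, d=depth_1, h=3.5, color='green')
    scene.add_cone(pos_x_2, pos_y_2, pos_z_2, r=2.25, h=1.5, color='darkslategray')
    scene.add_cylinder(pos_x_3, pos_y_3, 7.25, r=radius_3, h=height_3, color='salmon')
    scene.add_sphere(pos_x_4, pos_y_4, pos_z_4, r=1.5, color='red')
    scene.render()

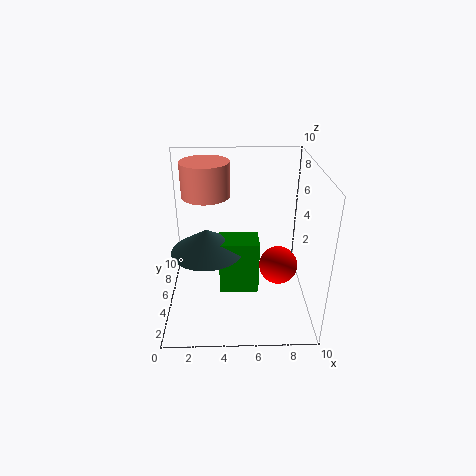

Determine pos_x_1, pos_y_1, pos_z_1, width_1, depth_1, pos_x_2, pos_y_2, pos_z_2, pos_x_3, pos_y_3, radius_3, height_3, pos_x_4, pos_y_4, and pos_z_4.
pos_x_1 = 3.75
pos_y_1 = 2.25
pos_z_1 = 2.5
width_1 = 2.5
depth_1 = 1.75
pos_x_2 = 3
pos_y_2 = 3
pos_z_2 = 5.25
pos_x_3 = 2.75
pos_y_3 = 7.25
radius_3 = 1.75
height_3 = 2.5
pos_x_4 = 8.25
pos_y_4 = 6.75
pos_z_4 = 1.5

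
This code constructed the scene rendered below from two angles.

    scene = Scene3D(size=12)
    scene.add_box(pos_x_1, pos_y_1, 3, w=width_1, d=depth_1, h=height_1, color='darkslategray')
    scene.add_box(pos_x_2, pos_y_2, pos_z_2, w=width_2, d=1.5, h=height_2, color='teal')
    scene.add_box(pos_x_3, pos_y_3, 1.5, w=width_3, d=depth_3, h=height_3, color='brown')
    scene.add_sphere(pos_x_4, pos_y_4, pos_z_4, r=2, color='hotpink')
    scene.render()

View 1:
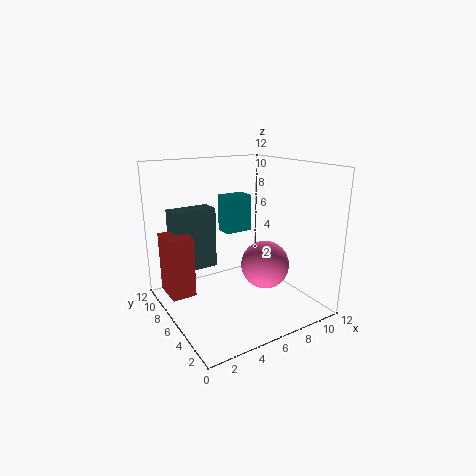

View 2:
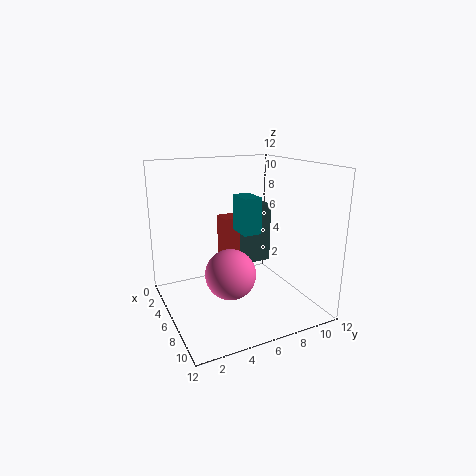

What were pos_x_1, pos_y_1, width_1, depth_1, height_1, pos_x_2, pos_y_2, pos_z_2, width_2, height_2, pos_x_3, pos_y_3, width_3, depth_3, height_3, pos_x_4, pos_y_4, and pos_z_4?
pos_x_1 = 1.25; pos_y_1 = 8; width_1 = 3.75; depth_1 = 1.75; height_1 = 5.25; pos_x_2 = 5; pos_y_2 = 6; pos_z_2 = 6.5; width_2 = 2.25; height_2 = 3; pos_x_3 = 0.25; pos_y_3 = 6.5; width_3 = 2; depth_3 = 2.75; height_3 = 5; pos_x_4 = 7.75; pos_y_4 = 4.5; pos_z_4 = 3.75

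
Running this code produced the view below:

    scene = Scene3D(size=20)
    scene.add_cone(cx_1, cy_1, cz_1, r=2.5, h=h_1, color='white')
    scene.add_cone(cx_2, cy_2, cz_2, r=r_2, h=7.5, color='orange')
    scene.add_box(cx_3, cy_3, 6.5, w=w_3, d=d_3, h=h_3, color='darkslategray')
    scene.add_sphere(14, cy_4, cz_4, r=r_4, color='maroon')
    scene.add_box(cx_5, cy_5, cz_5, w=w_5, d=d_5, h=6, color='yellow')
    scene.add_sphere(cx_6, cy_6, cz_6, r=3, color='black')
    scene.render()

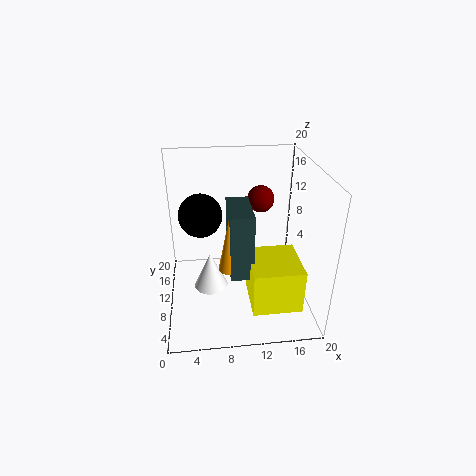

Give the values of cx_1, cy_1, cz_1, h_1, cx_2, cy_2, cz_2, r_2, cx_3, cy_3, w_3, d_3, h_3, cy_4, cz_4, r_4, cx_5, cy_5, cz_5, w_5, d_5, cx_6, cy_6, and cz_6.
cx_1 = 6, cy_1 = 11, cz_1 = 1.5, h_1 = 5.5, cx_2 = 8.5, cy_2 = 6.5, cz_2 = 7.5, r_2 = 1.5, cx_3 = 8.5, cy_3 = 5, w_3 = 3, d_3 = 6.5, h_3 = 9, cy_4 = 15, cz_4 = 13.5, r_4 = 2, cx_5 = 11, cy_5 = 2, cz_5 = 3, w_5 = 6.5, d_5 = 7, cx_6 = 5, cy_6 = 11.5, cz_6 = 13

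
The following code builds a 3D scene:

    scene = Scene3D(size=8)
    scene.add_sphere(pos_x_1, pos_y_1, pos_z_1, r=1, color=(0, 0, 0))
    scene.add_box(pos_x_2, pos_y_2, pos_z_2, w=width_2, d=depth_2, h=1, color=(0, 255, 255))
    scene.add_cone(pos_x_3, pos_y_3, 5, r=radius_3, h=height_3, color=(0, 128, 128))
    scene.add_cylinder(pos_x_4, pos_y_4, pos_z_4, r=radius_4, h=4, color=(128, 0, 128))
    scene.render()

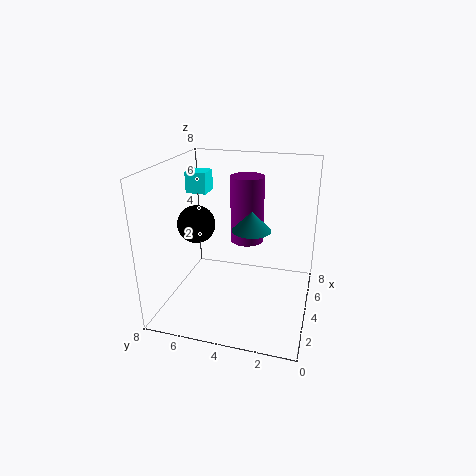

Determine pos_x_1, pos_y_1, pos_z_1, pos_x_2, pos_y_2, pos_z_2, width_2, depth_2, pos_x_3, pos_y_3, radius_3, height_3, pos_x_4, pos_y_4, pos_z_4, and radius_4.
pos_x_1 = 3
pos_y_1 = 6
pos_z_1 = 5
pos_x_2 = 2
pos_y_2 = 5
pos_z_2 = 7
width_2 = 1
depth_2 = 1
pos_x_3 = 3
pos_y_3 = 3
radius_3 = 1
height_3 = 1
pos_x_4 = 6
pos_y_4 = 4
pos_z_4 = 3
radius_4 = 1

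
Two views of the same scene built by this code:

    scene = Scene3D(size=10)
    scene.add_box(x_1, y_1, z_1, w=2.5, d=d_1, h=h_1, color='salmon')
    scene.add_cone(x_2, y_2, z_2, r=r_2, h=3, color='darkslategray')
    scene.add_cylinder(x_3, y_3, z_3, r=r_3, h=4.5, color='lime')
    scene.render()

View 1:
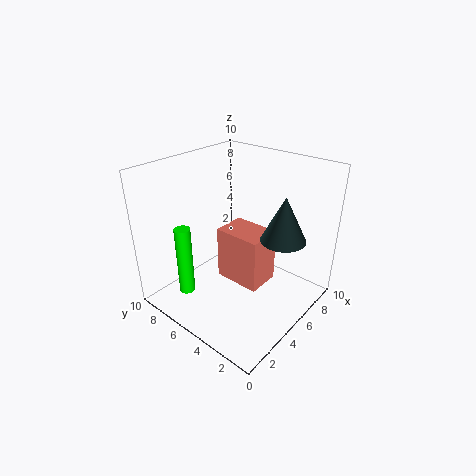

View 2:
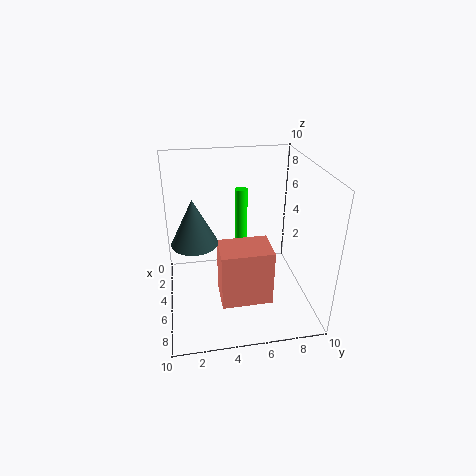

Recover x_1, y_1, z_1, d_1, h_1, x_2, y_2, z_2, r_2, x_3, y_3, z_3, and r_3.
x_1 = 5; y_1 = 3.5; z_1 = 1; d_1 = 3.5; h_1 = 4; x_2 = 6; y_2 = 2; z_2 = 5.5; r_2 = 1.5; x_3 = 1; y_3 = 6; z_3 = 2.5; r_3 = 0.5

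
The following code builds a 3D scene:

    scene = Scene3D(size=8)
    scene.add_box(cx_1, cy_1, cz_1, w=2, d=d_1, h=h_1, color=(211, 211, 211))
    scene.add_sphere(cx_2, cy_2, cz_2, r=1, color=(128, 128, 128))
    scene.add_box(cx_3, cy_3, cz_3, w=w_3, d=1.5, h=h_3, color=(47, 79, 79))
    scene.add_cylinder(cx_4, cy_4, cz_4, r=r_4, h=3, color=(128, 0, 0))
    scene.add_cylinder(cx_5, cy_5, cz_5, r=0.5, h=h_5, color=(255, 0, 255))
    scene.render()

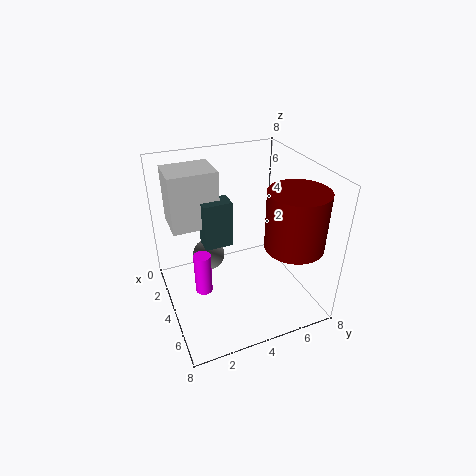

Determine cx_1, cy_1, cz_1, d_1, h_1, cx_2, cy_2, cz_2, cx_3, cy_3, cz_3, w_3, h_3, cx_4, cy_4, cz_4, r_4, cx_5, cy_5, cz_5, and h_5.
cx_1 = 2
cy_1 = 0.5
cz_1 = 5
d_1 = 2.5
h_1 = 3
cx_2 = 1.5
cy_2 = 3
cz_2 = 1.5
cx_3 = 3.5
cy_3 = 2
cz_3 = 4
w_3 = 1
h_3 = 2.5
cx_4 = 6.5
cy_4 = 6
cz_4 = 4.5
r_4 = 1.5
cx_5 = 3.5
cy_5 = 2
cz_5 = 0.5
h_5 = 2.5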